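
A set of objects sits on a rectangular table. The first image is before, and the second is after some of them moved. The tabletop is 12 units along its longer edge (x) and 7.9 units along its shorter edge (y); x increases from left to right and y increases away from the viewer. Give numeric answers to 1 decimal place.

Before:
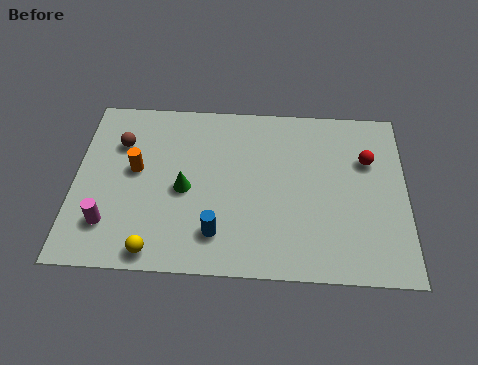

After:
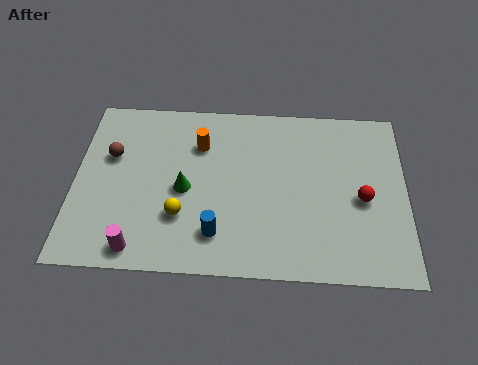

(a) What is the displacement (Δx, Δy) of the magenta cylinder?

(1.1, -1.0)

The magenta cylinder started near (1.3, 1.9) and ended near (2.4, 0.9).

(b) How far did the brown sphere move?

0.7

The brown sphere was near (1.6, 5.6) before and (1.3, 5.0) after, so it travelled √(0.3² + 0.6²) ≈ 0.7 units.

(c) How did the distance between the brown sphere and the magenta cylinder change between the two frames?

+0.5

The distance was about 3.7 in the first image and 4.2 in the second, so they moved 0.5 units further apart.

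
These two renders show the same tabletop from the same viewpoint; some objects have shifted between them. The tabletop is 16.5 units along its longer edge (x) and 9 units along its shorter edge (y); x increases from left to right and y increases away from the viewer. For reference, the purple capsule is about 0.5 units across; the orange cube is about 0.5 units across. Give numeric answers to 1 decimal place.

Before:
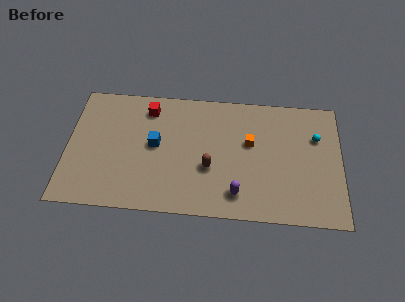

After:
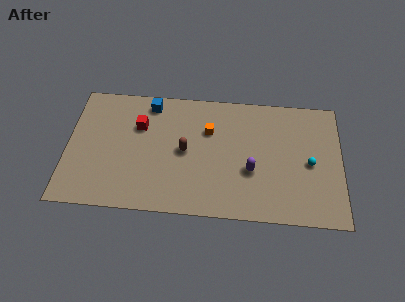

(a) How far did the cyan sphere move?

1.9

The cyan sphere was near (15.0, 6.1) before and (14.6, 4.2) after, so it travelled √(0.4² + 1.9²) ≈ 1.9 units.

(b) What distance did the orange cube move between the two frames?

2.6

The orange cube moved from about (11.0, 5.4) to (8.5, 6.1), a distance of √(2.5² + 0.7²) ≈ 2.6.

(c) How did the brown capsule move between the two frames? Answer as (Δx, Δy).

(-1.5, 1.1)

The brown capsule started near (8.6, 3.4) and ended near (7.1, 4.5).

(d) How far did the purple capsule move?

1.9

From (10.3, 1.7) to (11.1, 3.4), the purple capsule covered √(0.8² + 1.7²) ≈ 1.9 units.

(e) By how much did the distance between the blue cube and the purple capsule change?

+1.7

Before: roughly 5.9 units apart; after: 7.6. That's 1.7 units further apart.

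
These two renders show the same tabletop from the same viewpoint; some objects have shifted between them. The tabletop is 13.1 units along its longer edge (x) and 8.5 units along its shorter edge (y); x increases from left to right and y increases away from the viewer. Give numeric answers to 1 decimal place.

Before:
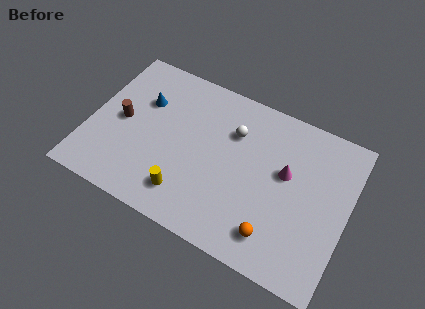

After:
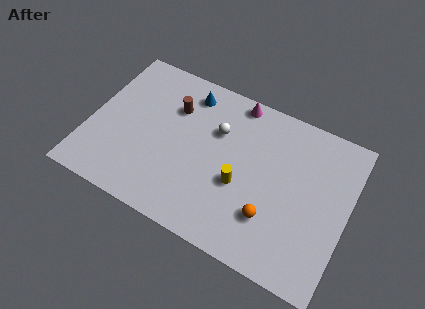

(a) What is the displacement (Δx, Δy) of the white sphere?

(-0.8, -0.3)

The white sphere started near (7.1, 6.0) and ended near (6.3, 5.7).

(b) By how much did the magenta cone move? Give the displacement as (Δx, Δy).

(-2.9, 2.7)

From the two frames, the magenta cone sits at roughly (9.9, 5.0) before and (7.0, 7.7) after.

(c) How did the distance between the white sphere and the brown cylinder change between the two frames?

-3.5

Before: roughly 5.8 units apart; after: 2.3. That's 3.5 units closer together.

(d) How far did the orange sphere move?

0.9

From (9.8, 1.6) to (9.5, 2.4), the orange sphere covered √(0.3² + 0.8²) ≈ 0.9 units.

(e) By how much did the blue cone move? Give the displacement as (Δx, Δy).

(2.1, 1.4)

The blue cone started near (2.5, 5.7) and ended near (4.6, 7.1).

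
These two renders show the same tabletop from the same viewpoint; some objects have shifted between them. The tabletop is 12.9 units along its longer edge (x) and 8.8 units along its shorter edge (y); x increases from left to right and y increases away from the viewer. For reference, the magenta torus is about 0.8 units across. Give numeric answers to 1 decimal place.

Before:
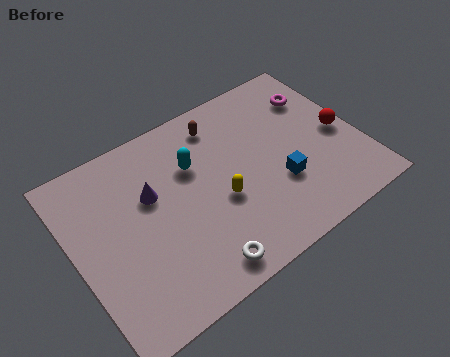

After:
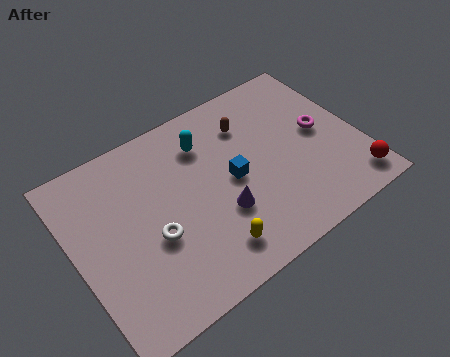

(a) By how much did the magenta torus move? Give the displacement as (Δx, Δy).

(-0.2, -1.9)

The magenta torus started near (11.5, 6.5) and ended near (11.3, 4.6).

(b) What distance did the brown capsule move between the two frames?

1.4

From (7.1, 7.3) to (8.3, 6.6), the brown capsule covered √(1.2² + 0.7²) ≈ 1.4 units.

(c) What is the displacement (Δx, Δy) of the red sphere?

(0.0, -2.8)

The red sphere started near (12.1, 4.1) and ended near (12.1, 1.3).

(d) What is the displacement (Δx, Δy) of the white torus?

(-1.6, 2.4)

The white torus started near (4.9, 1.1) and ended near (3.3, 3.5).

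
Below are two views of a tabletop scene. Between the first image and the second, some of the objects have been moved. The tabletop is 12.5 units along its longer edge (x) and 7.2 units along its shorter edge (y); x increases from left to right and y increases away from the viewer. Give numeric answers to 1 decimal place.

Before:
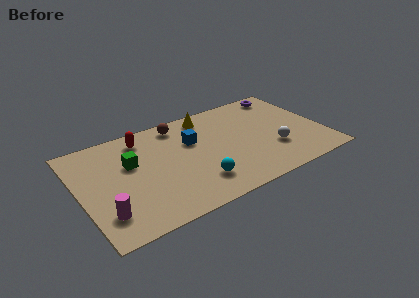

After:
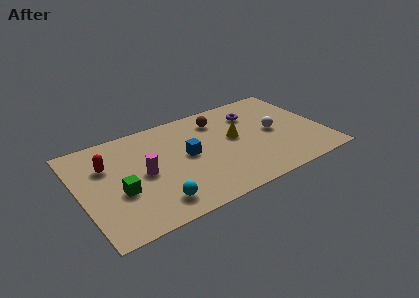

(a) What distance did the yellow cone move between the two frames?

2.5

The yellow cone was near (6.9, 6.2) before and (8.0, 4.0) after, so it travelled √(1.1² + 2.2²) ≈ 2.5 units.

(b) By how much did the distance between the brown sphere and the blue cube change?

+1.1

They were about 1.6 units apart before and 2.7 after — 1.1 units further apart.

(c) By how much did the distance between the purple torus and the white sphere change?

-2.2

Before: roughly 4.2 units apart; after: 2.0. That's 2.2 units closer together.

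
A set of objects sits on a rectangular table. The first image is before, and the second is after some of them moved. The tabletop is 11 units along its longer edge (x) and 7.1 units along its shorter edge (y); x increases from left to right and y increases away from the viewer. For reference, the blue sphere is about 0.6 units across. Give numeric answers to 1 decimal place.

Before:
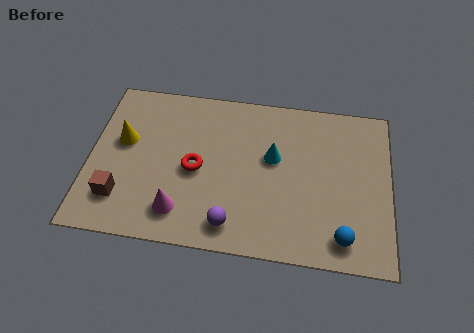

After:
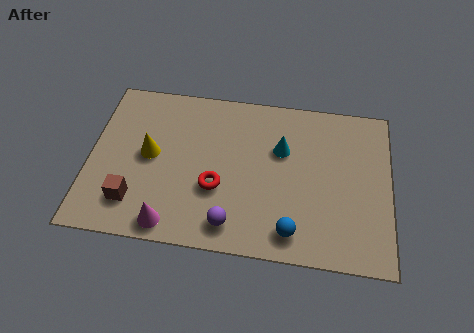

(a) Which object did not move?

the purple sphere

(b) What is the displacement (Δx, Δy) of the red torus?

(0.8, -0.7)

The red torus started near (3.9, 3.3) and ended near (4.7, 2.6).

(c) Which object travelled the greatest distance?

the blue sphere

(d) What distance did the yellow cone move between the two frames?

1.1

The yellow cone moved from about (1.2, 4.2) to (2.2, 3.7), a distance of √(1.0² + 0.5²) ≈ 1.1.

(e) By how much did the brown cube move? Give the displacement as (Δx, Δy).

(0.5, -0.1)

From the two frames, the brown cube sits at roughly (1.2, 1.7) before and (1.7, 1.6) after.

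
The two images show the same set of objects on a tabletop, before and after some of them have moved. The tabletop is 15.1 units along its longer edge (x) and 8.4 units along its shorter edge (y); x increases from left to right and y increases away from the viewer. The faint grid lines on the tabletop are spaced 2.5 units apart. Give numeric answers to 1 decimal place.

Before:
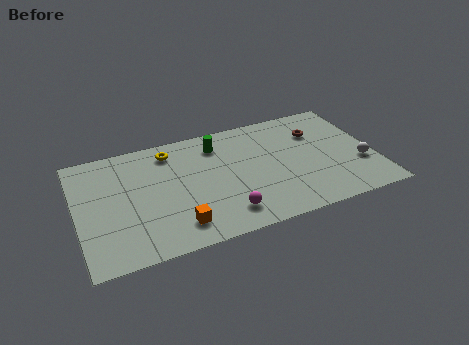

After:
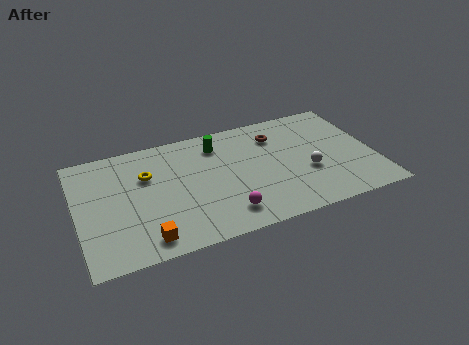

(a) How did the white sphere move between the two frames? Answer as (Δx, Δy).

(-2.7, 0.3)

The white sphere started near (14.3, 2.9) and ended near (11.6, 3.2).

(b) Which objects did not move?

the green cylinder and the magenta sphere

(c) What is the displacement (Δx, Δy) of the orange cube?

(-1.6, -0.4)

From the two frames, the orange cube sits at roughly (4.8, 1.6) before and (3.2, 1.2) after.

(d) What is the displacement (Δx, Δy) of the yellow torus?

(-1.3, -1.4)

The yellow torus was at about (4.9, 7.0) and moved to about (3.6, 5.6).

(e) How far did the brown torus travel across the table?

2.1

The brown torus was near (12.4, 6.0) before and (10.3, 6.4) after, so it travelled √(2.1² + 0.4²) ≈ 2.1 units.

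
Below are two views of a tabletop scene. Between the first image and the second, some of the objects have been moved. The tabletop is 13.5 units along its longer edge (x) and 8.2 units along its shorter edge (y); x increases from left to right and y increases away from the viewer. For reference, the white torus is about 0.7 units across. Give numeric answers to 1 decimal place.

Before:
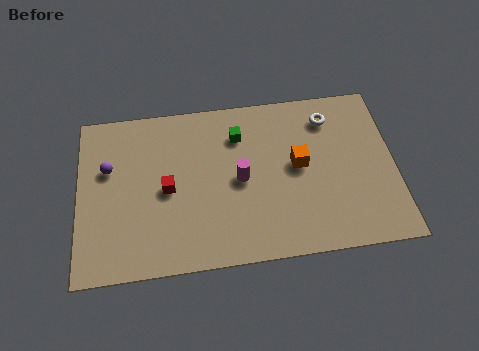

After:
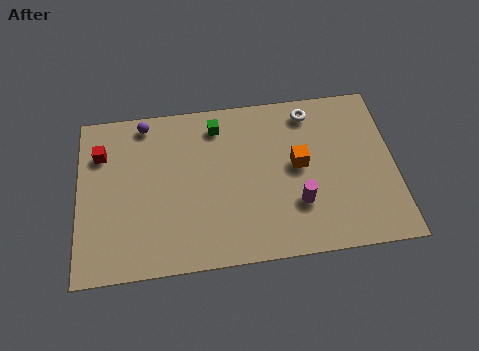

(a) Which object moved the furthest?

the red cube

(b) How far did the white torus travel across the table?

0.9

From (10.8, 6.6) to (10.0, 7.0), the white torus covered √(0.8² + 0.4²) ≈ 0.9 units.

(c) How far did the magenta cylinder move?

2.8

From (6.9, 4.0) to (9.3, 2.5), the magenta cylinder covered √(2.4² + 1.5²) ≈ 2.8 units.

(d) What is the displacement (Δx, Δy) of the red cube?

(-2.8, 2.1)

The red cube was at about (3.8, 3.9) and moved to about (1.0, 6.0).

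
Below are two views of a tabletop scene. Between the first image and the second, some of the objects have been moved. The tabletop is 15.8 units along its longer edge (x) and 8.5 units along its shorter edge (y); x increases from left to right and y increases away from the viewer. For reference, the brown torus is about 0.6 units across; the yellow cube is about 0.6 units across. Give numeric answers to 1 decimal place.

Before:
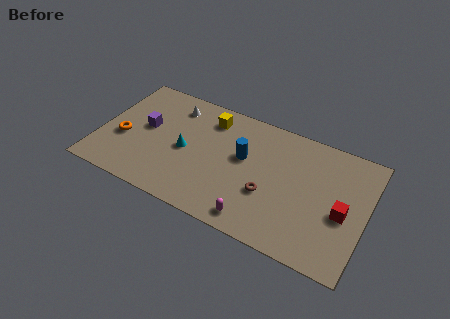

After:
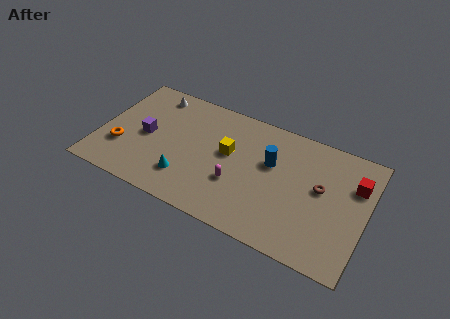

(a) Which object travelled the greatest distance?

the brown torus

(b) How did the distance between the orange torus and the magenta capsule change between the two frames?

-1.7

Before: roughly 8.6 units apart; after: 6.9. That's 1.7 units closer together.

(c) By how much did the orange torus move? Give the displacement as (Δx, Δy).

(0.0, -0.7)

The orange torus was at about (1.4, 3.4) and moved to about (1.4, 2.7).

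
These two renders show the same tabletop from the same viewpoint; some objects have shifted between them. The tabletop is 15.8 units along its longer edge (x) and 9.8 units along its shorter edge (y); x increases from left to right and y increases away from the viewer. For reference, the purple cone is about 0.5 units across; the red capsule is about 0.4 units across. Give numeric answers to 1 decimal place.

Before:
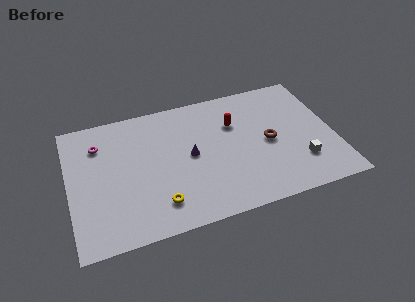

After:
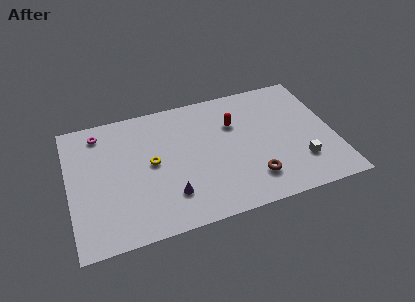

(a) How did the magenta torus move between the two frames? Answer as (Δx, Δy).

(0.1, 0.9)

The magenta torus started near (1.9, 7.4) and ended near (2.0, 8.3).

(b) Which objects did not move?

the red capsule and the white cube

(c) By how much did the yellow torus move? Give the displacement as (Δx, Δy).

(-0.2, 3.1)

The yellow torus started near (5.1, 2.0) and ended near (4.9, 5.1).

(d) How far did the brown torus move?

2.8

The brown torus moved from about (11.9, 4.7) to (10.7, 2.2), a distance of √(1.2² + 2.5²) ≈ 2.8.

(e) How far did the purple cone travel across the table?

3.0

The purple cone was near (7.2, 5.0) before and (5.8, 2.4) after, so it travelled √(1.4² + 2.6²) ≈ 3.0 units.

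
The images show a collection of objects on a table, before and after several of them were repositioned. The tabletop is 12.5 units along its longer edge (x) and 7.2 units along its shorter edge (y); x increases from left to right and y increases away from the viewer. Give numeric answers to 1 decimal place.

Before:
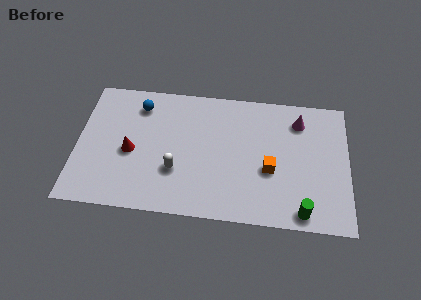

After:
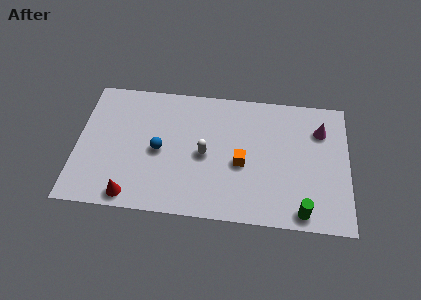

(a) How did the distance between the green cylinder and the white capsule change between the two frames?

-0.8

The distance was about 6.0 in the first image and 5.2 in the second, so they moved 0.8 units closer together.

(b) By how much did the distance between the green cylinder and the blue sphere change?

-2.0

The distance was about 9.1 in the first image and 7.1 in the second, so they moved 2.0 units closer together.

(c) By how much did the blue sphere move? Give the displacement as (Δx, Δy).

(1.0, -2.4)

The blue sphere started near (2.8, 5.8) and ended near (3.8, 3.4).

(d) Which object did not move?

the green cylinder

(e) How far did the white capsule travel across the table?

1.6

The white capsule was near (4.6, 2.4) before and (5.9, 3.4) after, so it travelled √(1.3² + 1.0²) ≈ 1.6 units.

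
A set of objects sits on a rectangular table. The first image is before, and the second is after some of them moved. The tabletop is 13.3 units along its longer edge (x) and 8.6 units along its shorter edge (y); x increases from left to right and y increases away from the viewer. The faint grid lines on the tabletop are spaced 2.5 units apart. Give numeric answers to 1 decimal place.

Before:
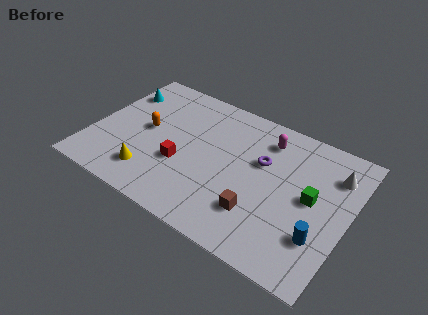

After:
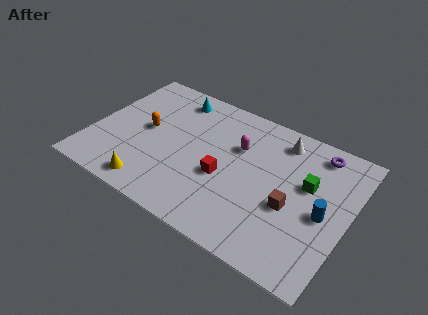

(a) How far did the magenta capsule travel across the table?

1.8

The magenta capsule was near (8.7, 6.9) before and (7.4, 5.7) after, so it travelled √(1.3² + 1.2²) ≈ 1.8 units.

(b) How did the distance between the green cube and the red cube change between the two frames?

-2.3

Before: roughly 6.7 units apart; after: 4.4. That's 2.3 units closer together.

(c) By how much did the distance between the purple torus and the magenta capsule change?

+2.8

Before: roughly 1.5 units apart; after: 4.3. That's 2.8 units further apart.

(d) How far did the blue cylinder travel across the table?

1.4

From (12.1, 2.5) to (12.1, 3.9), the blue cylinder covered √(0.0² + 1.4²) ≈ 1.4 units.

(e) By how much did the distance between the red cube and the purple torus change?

+1.3

The distance was about 4.5 in the first image and 5.8 in the second, so they moved 1.3 units further apart.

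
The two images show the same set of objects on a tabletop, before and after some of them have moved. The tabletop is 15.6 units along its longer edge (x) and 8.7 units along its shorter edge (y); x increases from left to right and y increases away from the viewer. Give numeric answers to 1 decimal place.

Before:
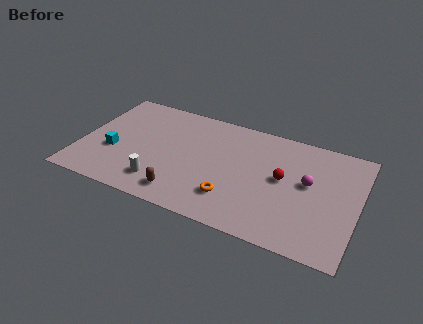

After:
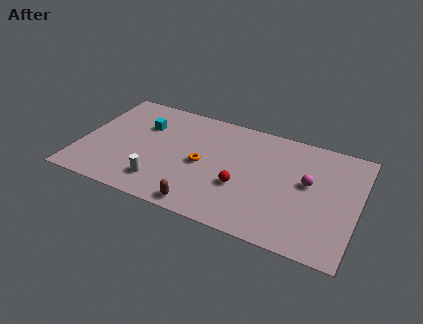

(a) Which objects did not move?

the magenta sphere and the white cylinder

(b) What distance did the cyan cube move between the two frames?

3.0

From (1.9, 3.3) to (3.3, 6.0), the cyan cube covered √(1.4² + 2.7²) ≈ 3.0 units.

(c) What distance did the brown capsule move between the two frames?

1.3

The brown capsule was near (6.1, 1.4) before and (7.3, 0.9) after, so it travelled √(1.2² + 0.5²) ≈ 1.3 units.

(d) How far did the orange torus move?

2.7

The orange torus was near (8.8, 2.2) before and (6.9, 4.1) after, so it travelled √(1.9² + 1.9²) ≈ 2.7 units.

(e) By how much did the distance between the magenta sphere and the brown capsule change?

-0.8

They were about 7.6 units apart before and 6.8 after — 0.8 units closer together.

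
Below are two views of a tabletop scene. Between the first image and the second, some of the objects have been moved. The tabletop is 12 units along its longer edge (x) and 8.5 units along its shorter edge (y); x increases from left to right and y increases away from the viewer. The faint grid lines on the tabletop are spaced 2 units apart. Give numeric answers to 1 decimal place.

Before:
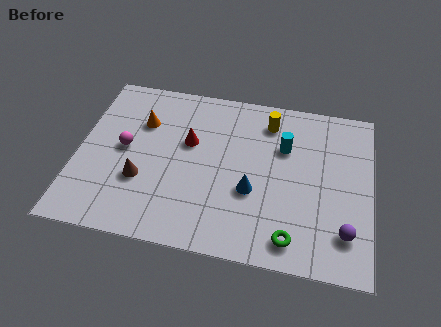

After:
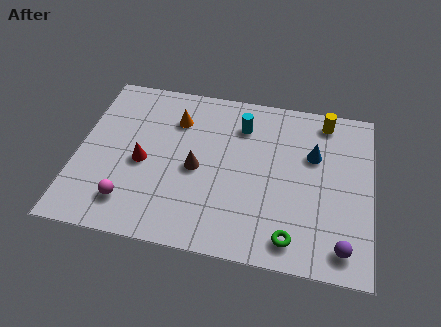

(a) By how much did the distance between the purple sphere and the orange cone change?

-0.7

They were about 9.4 units apart before and 8.7 after — 0.7 units closer together.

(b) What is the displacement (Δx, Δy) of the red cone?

(-1.8, -1.4)

From the two frames, the red cone sits at roughly (4.5, 5.2) before and (2.7, 3.8) after.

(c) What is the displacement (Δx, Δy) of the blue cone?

(2.4, 2.3)

The blue cone was at about (7.2, 3.2) and moved to about (9.6, 5.5).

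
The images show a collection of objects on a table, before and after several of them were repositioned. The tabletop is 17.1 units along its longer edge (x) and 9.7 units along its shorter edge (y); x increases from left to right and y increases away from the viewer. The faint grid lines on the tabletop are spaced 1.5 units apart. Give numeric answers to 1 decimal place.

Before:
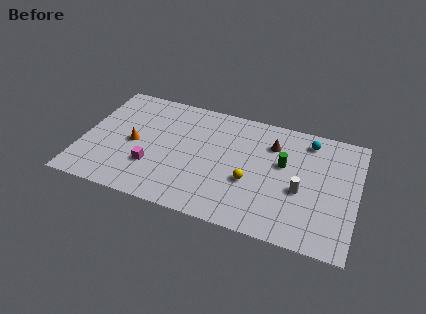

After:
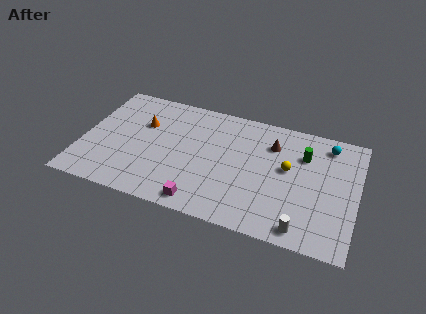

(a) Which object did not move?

the brown cone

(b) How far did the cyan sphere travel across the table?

1.2

The cyan sphere moved from about (13.9, 8.2) to (15.1, 8.2), a distance of √(1.2² + 0.0²) ≈ 1.2.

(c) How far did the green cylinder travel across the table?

1.6

The green cylinder was near (12.5, 5.8) before and (13.7, 6.9) after, so it travelled √(1.2² + 1.1²) ≈ 1.6 units.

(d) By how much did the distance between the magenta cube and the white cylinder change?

-3.1

The distance was about 9.3 in the first image and 6.2 in the second, so they moved 3.1 units closer together.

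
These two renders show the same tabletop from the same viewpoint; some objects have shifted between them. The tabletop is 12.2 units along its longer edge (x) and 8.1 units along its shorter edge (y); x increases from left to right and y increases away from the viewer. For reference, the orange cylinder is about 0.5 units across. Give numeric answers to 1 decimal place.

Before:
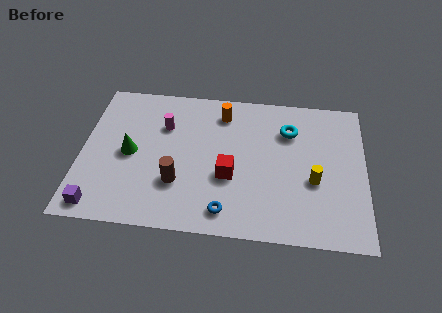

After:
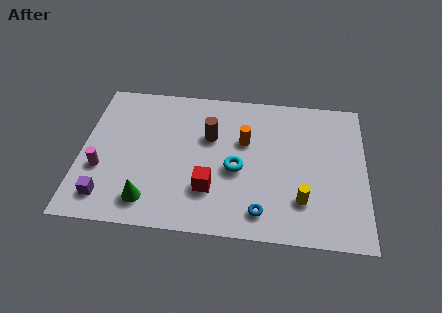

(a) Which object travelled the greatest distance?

the magenta cylinder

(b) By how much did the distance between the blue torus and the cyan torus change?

-2.9

Before: roughly 5.4 units apart; after: 2.5. That's 2.9 units closer together.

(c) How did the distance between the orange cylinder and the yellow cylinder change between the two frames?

-1.3

They were about 5.2 units apart before and 3.9 after — 1.3 units closer together.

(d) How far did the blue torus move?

1.5

The blue torus moved from about (6.3, 1.2) to (7.8, 1.3), a distance of √(1.5² + 0.1²) ≈ 1.5.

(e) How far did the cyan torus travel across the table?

3.3

The cyan torus moved from about (8.9, 5.9) to (6.7, 3.5), a distance of √(2.2² + 2.4²) ≈ 3.3.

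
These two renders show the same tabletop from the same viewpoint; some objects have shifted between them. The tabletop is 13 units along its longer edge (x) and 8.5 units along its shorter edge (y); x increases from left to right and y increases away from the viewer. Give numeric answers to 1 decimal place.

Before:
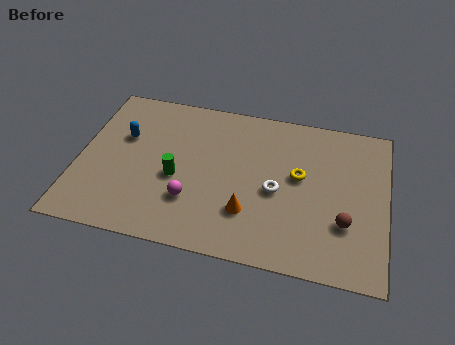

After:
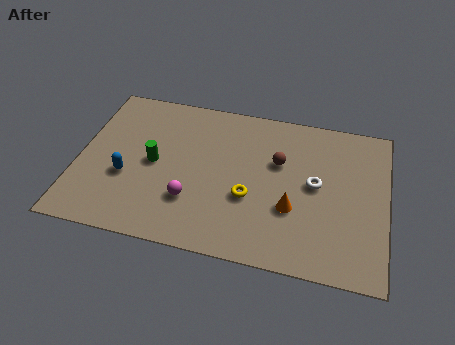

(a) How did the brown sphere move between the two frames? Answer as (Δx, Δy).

(-2.9, 2.7)

The brown sphere was at about (11.3, 2.7) and moved to about (8.4, 5.4).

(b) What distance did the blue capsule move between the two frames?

2.2

The blue capsule was near (1.8, 5.4) before and (2.1, 3.2) after, so it travelled √(0.3² + 2.2²) ≈ 2.2 units.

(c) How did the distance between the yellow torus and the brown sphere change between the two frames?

-0.4

They were about 2.9 units apart before and 2.5 after — 0.4 units closer together.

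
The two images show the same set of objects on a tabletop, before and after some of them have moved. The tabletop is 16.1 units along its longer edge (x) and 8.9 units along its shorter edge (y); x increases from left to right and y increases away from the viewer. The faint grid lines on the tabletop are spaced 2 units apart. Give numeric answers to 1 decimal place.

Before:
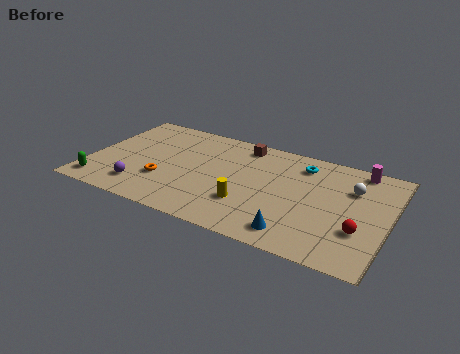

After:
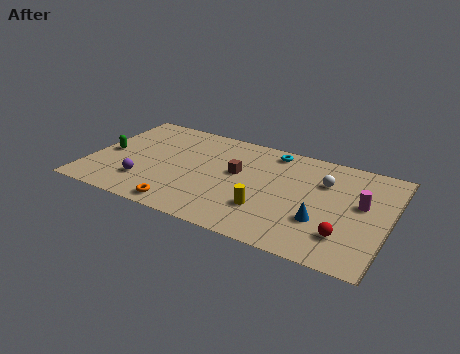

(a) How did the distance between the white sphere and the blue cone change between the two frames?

-2.1

Before: roughly 5.4 units apart; after: 3.3. That's 2.1 units closer together.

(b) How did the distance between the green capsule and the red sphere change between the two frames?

-0.6

They were about 13.9 units apart before and 13.3 after — 0.6 units closer together.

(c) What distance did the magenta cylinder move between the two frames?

2.9

The magenta cylinder was near (14.2, 8.0) before and (14.6, 5.1) after, so it travelled √(0.4² + 2.9²) ≈ 2.9 units.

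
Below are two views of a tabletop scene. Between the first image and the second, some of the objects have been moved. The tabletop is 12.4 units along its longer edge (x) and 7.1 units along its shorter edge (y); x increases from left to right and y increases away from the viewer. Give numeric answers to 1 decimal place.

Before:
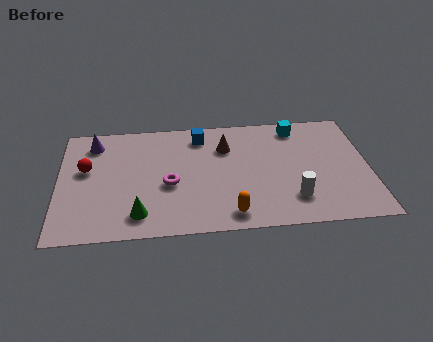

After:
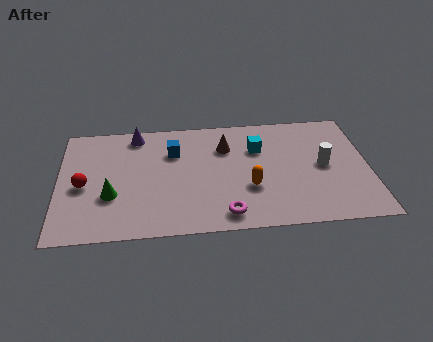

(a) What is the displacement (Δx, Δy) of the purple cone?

(1.7, 0.4)

From the two frames, the purple cone sits at roughly (1.4, 5.8) before and (3.1, 6.2) after.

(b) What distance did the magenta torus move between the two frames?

3.0

From (4.4, 3.0) to (6.6, 1.0), the magenta torus covered √(2.2² + 2.0²) ≈ 3.0 units.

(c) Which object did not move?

the brown cone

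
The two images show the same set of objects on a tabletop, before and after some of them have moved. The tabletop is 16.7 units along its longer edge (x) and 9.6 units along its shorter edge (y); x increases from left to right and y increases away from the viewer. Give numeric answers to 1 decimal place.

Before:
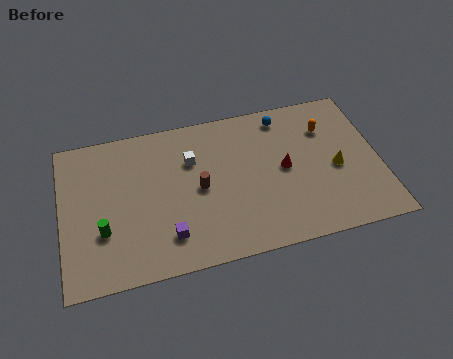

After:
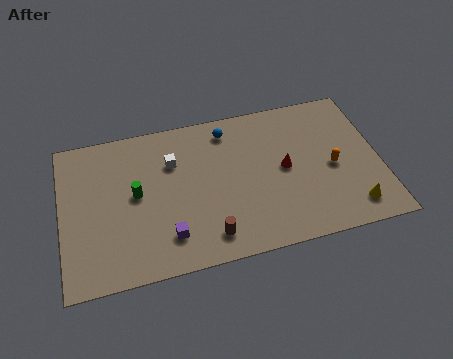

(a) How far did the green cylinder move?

2.6

From (2.1, 3.2) to (3.9, 5.1), the green cylinder covered √(1.8² + 1.9²) ≈ 2.6 units.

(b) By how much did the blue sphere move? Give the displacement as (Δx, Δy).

(-3.0, -0.2)

From the two frames, the blue sphere sits at roughly (11.9, 8.3) before and (8.9, 8.1) after.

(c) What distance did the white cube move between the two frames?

1.0

From (6.9, 6.6) to (5.9, 6.7), the white cube covered √(1.0² + 0.1²) ≈ 1.0 units.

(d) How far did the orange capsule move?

2.6

The orange capsule was near (14.1, 7.0) before and (14.2, 4.4) after, so it travelled √(0.1² + 2.6²) ≈ 2.6 units.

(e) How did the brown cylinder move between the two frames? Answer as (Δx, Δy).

(0.3, -3.1)

The brown cylinder started near (7.2, 4.7) and ended near (7.5, 1.6).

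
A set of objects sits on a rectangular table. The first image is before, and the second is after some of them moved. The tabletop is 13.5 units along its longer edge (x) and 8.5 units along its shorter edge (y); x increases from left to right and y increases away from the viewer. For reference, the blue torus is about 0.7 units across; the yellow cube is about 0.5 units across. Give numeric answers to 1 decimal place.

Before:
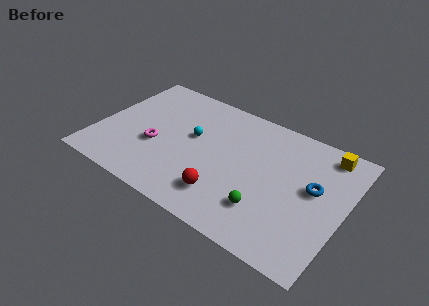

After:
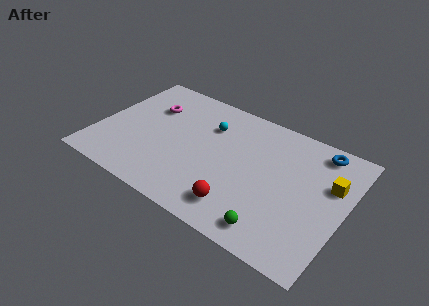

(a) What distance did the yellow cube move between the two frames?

2.0

The yellow cube was near (12.1, 7.4) before and (12.6, 5.5) after, so it travelled √(0.5² + 1.9²) ≈ 2.0 units.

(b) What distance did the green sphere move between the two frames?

1.2

The green sphere moved from about (9.6, 2.2) to (10.2, 1.2), a distance of √(0.6² + 1.0²) ≈ 1.2.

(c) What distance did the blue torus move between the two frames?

2.6

The blue torus moved from about (11.8, 4.8) to (11.7, 7.4), a distance of √(0.1² + 2.6²) ≈ 2.6.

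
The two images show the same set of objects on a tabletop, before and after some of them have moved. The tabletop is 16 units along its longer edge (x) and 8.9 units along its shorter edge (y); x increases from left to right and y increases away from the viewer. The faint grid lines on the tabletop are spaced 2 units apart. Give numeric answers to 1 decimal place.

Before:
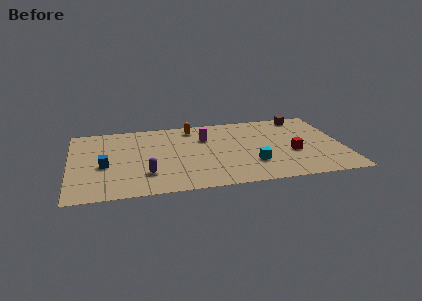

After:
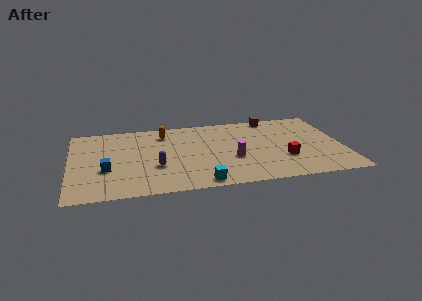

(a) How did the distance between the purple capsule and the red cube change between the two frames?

-1.2

They were about 8.7 units apart before and 7.5 after — 1.2 units closer together.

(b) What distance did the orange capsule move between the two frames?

1.7

From (7.3, 7.6) to (5.6, 7.2), the orange capsule covered √(1.7² + 0.4²) ≈ 1.7 units.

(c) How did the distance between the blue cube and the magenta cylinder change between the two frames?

+0.9

The distance was about 6.5 in the first image and 7.4 in the second, so they moved 0.9 units further apart.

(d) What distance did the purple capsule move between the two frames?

1.0

The purple capsule was near (4.4, 2.4) before and (5.0, 3.2) after, so it travelled √(0.6² + 0.8²) ≈ 1.0 units.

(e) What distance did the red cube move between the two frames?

0.8

From (13.0, 3.5) to (12.5, 2.9), the red cube covered √(0.5² + 0.6²) ≈ 0.8 units.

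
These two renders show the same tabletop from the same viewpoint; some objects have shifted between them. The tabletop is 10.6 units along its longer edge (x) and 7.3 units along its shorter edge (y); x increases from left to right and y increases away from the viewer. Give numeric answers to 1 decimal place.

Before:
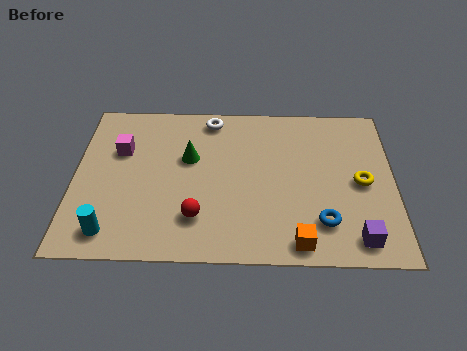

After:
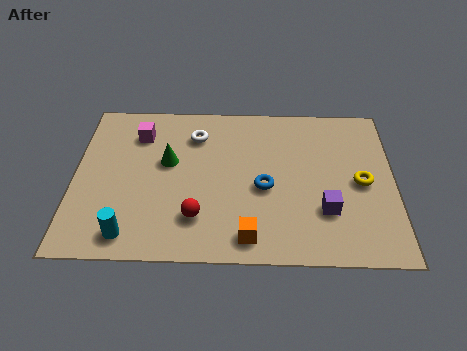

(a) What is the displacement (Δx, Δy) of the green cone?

(-0.7, -0.2)

From the two frames, the green cone sits at roughly (3.8, 4.5) before and (3.1, 4.3) after.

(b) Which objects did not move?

the yellow torus and the red sphere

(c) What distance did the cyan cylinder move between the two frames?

0.6

From (1.3, 1.1) to (1.9, 1.0), the cyan cylinder covered √(0.6² + 0.1²) ≈ 0.6 units.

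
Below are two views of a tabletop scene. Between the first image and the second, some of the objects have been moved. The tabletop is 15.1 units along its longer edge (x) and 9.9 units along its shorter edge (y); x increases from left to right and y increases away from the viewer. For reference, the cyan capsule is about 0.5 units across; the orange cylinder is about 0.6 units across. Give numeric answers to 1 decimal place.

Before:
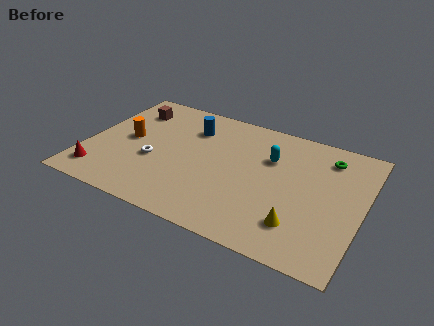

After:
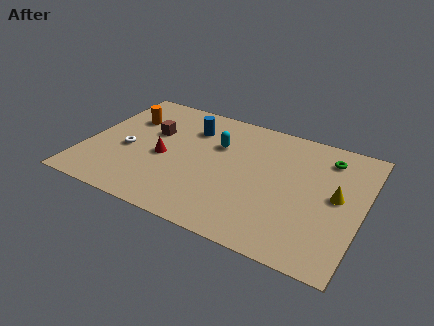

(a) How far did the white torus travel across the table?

1.5

From (3.8, 3.9) to (2.3, 4.2), the white torus covered √(1.5² + 0.3²) ≈ 1.5 units.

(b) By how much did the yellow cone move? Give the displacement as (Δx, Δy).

(1.7, 2.9)

From the two frames, the yellow cone sits at roughly (12.0, 2.3) before and (13.7, 5.2) after.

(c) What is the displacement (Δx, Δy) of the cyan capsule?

(-2.9, -0.1)

The cyan capsule started near (9.9, 6.7) and ended near (7.0, 6.6).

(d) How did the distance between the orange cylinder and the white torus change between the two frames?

+0.7

They were about 2.0 units apart before and 2.7 after — 0.7 units further apart.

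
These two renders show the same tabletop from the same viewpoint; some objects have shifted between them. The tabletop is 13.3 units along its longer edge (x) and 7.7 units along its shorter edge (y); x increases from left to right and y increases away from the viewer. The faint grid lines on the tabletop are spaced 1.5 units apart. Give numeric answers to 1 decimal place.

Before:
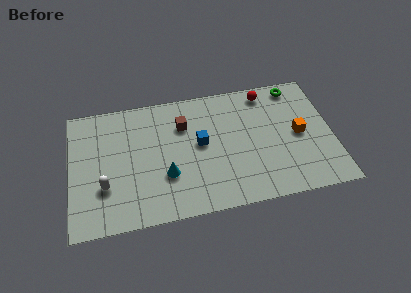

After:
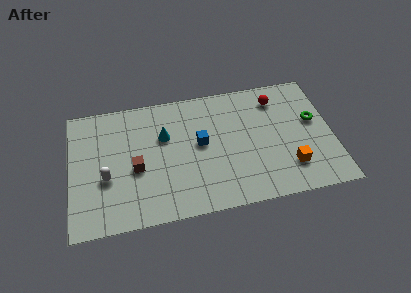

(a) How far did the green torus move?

2.4

From (11.6, 6.8) to (12.4, 4.5), the green torus covered √(0.8² + 2.3²) ≈ 2.4 units.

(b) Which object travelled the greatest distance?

the brown cube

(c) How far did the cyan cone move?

2.4

From (4.8, 2.6) to (4.8, 5.0), the cyan cone covered √(0.0² + 2.4²) ≈ 2.4 units.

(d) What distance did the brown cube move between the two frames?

3.3

From (5.8, 5.5) to (3.3, 3.3), the brown cube covered √(2.5² + 2.2²) ≈ 3.3 units.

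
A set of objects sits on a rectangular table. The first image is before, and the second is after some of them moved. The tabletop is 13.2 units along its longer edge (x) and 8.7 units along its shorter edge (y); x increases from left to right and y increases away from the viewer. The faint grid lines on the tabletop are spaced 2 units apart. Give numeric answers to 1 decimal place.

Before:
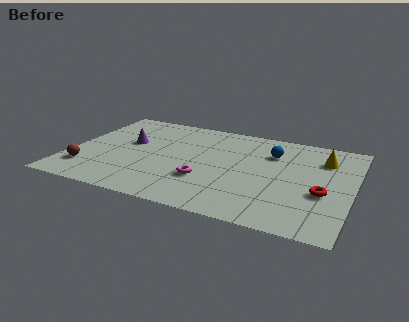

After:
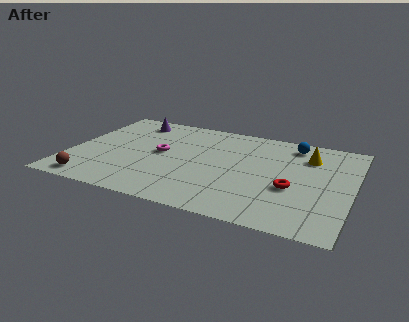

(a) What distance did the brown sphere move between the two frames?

1.1

From (1.0, 2.0) to (1.4, 1.0), the brown sphere covered √(0.4² + 1.0²) ≈ 1.1 units.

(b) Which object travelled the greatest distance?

the magenta torus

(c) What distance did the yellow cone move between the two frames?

0.7

The yellow cone was near (11.7, 6.5) before and (11.0, 6.5) after, so it travelled √(0.7² + 0.0²) ≈ 0.7 units.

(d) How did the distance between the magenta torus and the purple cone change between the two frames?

-1.3

Before: roughly 4.5 units apart; after: 3.2. That's 1.3 units closer together.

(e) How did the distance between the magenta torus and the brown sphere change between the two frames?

-1.0

They were about 5.6 units apart before and 4.6 after — 1.0 units closer together.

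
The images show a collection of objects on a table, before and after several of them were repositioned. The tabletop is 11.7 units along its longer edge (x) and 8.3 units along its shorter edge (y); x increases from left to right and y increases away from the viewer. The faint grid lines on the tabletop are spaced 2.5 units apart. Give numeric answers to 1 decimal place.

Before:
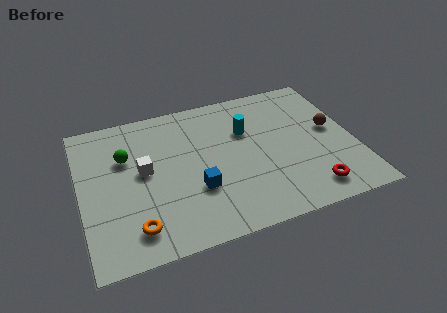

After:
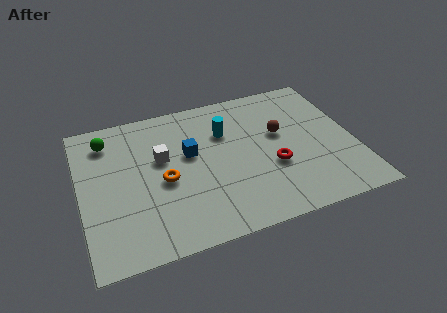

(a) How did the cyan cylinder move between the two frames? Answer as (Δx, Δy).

(-0.9, 0.2)

The cyan cylinder was at about (7.2, 5.5) and moved to about (6.3, 5.7).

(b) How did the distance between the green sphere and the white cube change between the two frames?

+1.6

The distance was about 1.2 in the first image and 2.8 in the second, so they moved 1.6 units further apart.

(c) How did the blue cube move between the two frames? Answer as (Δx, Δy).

(-0.1, 2.1)

The blue cube was at about (4.8, 2.8) and moved to about (4.7, 4.9).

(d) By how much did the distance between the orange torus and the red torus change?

-2.8

They were about 7.4 units apart before and 4.6 after — 2.8 units closer together.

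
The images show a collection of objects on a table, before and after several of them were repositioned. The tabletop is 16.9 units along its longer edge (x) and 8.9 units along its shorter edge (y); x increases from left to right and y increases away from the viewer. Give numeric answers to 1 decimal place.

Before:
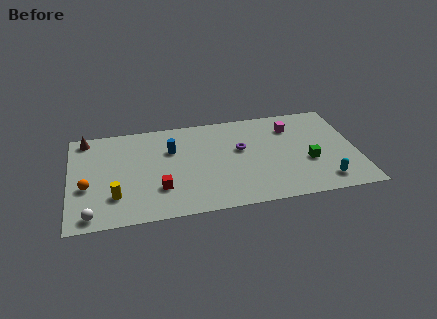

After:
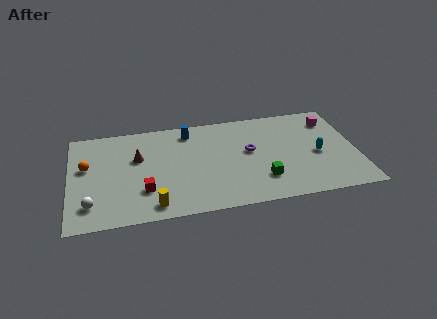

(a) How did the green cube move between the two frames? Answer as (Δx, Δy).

(-2.8, -1.1)

The green cube was at about (14.0, 3.4) and moved to about (11.2, 2.3).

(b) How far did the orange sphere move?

1.8

The orange sphere was near (1.0, 3.5) before and (1.0, 5.3) after, so it travelled √(0.0² + 1.8²) ≈ 1.8 units.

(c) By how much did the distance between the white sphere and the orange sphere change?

+0.9

Before: roughly 2.5 units apart; after: 3.4. That's 0.9 units further apart.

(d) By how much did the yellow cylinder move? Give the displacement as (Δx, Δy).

(2.2, -1.2)

The yellow cylinder was at about (2.6, 2.4) and moved to about (4.8, 1.2).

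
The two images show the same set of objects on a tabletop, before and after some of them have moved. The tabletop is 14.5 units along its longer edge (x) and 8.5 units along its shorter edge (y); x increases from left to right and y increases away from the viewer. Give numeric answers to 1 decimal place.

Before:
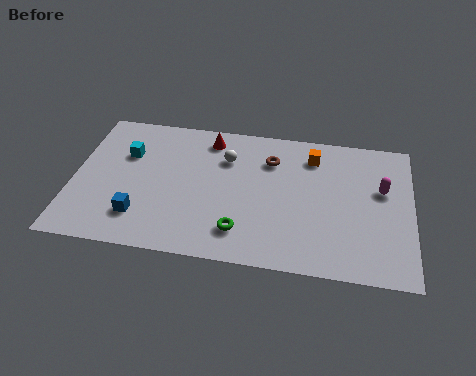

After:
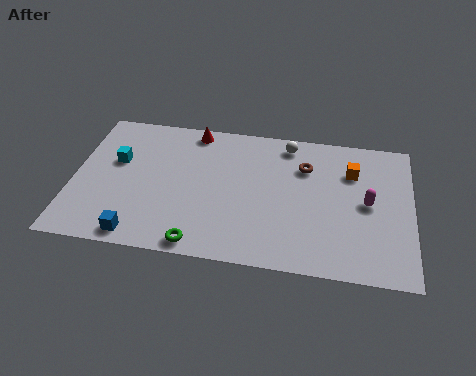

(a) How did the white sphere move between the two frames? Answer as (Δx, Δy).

(2.6, 1.3)

From the two frames, the white sphere sits at roughly (6.5, 6.1) before and (9.1, 7.4) after.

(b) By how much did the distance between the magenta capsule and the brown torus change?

-1.7

Before: roughly 4.9 units apart; after: 3.2. That's 1.7 units closer together.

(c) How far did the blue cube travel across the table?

1.1

From (3.0, 2.0) to (3.0, 0.9), the blue cube covered √(0.0² + 1.1²) ≈ 1.1 units.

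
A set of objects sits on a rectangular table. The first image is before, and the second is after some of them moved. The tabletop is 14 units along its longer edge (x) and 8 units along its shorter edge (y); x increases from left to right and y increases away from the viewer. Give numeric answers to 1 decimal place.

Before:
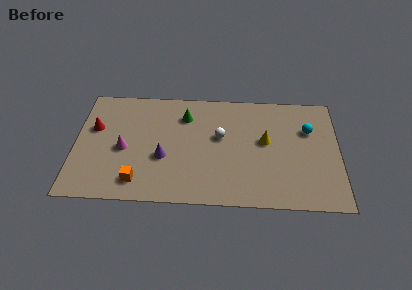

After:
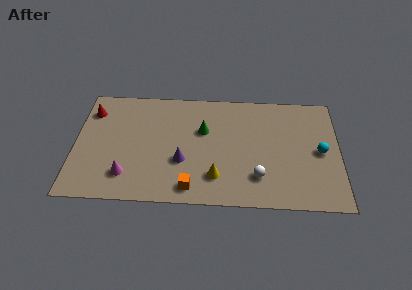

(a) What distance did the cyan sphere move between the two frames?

1.6

From (12.4, 5.4) to (13.0, 3.9), the cyan sphere covered √(0.6² + 1.5²) ≈ 1.6 units.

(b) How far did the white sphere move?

3.4

The white sphere moved from about (7.7, 4.7) to (9.7, 2.0), a distance of √(2.0² + 2.7²) ≈ 3.4.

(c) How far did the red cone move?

1.2

The red cone moved from about (1.0, 5.0) to (0.8, 6.2), a distance of √(0.2² + 1.2²) ≈ 1.2.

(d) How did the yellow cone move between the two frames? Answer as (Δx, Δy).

(-2.6, -2.6)

The yellow cone started near (10.1, 4.5) and ended near (7.5, 1.9).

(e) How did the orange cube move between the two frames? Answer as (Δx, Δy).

(2.8, -0.3)

The orange cube started near (3.4, 1.4) and ended near (6.2, 1.1).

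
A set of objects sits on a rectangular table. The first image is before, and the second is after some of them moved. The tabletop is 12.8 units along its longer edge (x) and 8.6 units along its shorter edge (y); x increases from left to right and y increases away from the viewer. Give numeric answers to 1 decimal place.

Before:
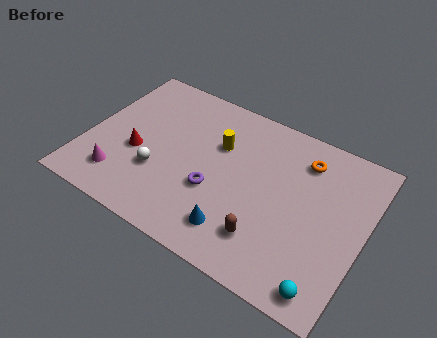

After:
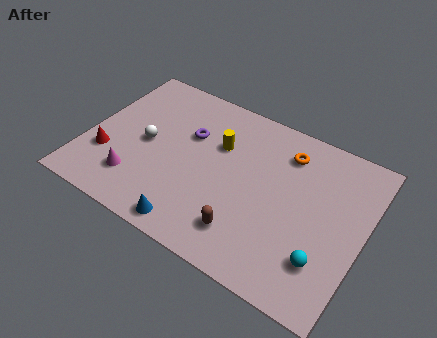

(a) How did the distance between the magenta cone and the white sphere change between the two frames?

+0.3

They were about 1.9 units apart before and 2.2 after — 0.3 units further apart.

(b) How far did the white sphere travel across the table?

1.5

The white sphere was near (3.5, 2.9) before and (2.7, 4.2) after, so it travelled √(0.8² + 1.3²) ≈ 1.5 units.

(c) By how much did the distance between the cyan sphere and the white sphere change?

+0.5

Before: roughly 8.3 units apart; after: 8.8. That's 0.5 units further apart.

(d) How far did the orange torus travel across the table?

0.8

From (9.7, 6.8) to (8.9, 6.8), the orange torus covered √(0.8² + 0.0²) ≈ 0.8 units.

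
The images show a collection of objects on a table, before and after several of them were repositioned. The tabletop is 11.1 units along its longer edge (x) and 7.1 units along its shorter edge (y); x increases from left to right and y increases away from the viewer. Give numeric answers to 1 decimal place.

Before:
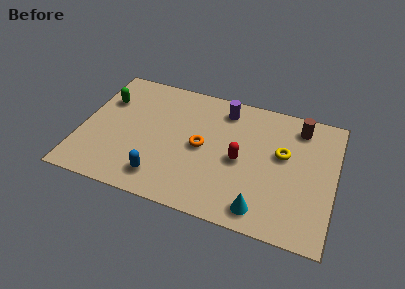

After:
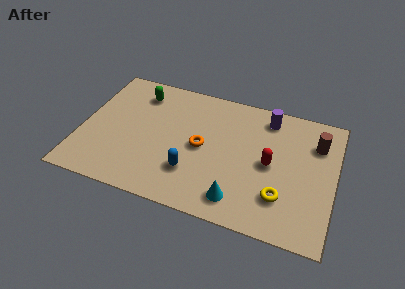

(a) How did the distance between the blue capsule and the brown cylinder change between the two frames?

-1.2

The distance was about 7.3 in the first image and 6.1 in the second, so they moved 1.2 units closer together.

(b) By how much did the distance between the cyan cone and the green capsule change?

-1.6

Before: roughly 8.2 units apart; after: 6.6. That's 1.6 units closer together.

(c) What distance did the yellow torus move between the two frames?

2.3

The yellow torus moved from about (8.8, 4.2) to (8.9, 1.9), a distance of √(0.1² + 2.3²) ≈ 2.3.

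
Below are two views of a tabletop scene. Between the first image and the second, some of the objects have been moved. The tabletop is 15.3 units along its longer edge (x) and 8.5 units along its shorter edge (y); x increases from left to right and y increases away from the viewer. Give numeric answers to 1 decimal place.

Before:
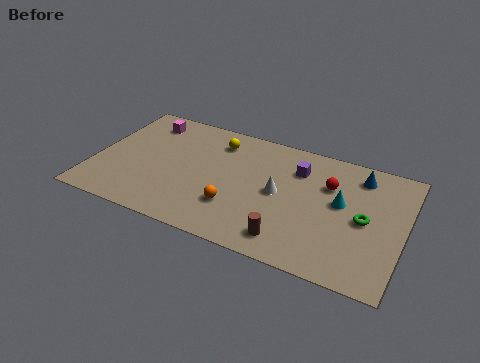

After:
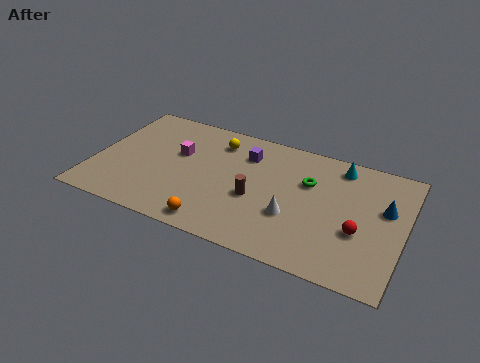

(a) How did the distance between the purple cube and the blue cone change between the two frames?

+4.0

They were about 3.1 units apart before and 7.1 after — 4.0 units further apart.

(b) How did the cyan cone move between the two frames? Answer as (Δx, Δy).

(-0.3, 2.5)

From the two frames, the cyan cone sits at roughly (12.2, 4.8) before and (11.9, 7.3) after.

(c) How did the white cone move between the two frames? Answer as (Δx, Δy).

(0.8, -1.3)

The white cone was at about (9.2, 4.3) and moved to about (10.0, 3.0).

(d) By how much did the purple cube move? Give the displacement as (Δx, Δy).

(-2.6, 0.1)

The purple cube started near (9.9, 6.3) and ended near (7.3, 6.4).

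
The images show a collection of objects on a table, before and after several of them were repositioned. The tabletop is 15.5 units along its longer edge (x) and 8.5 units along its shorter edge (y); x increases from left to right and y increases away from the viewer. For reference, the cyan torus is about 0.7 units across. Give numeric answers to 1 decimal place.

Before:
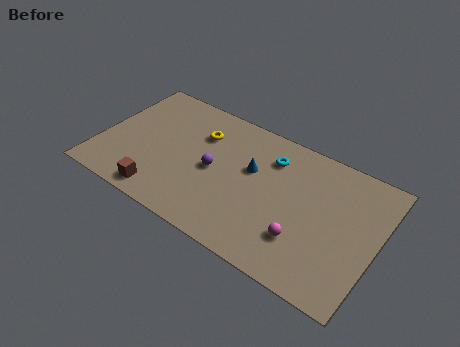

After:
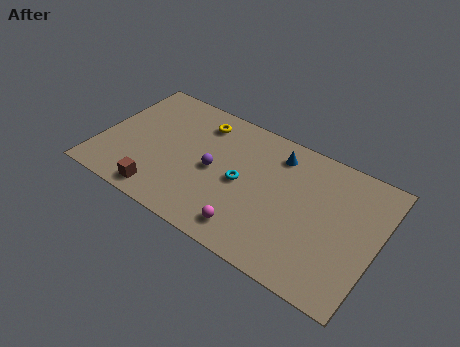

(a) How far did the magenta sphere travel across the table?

3.0

The magenta sphere moved from about (11.7, 2.4) to (8.9, 1.4), a distance of √(2.8² + 1.0²) ≈ 3.0.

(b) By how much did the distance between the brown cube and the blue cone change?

+2.0

They were about 6.1 units apart before and 8.1 after — 2.0 units further apart.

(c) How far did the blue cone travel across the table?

2.1

The blue cone was near (8.4, 5.2) before and (9.6, 6.9) after, so it travelled √(1.2² + 1.7²) ≈ 2.1 units.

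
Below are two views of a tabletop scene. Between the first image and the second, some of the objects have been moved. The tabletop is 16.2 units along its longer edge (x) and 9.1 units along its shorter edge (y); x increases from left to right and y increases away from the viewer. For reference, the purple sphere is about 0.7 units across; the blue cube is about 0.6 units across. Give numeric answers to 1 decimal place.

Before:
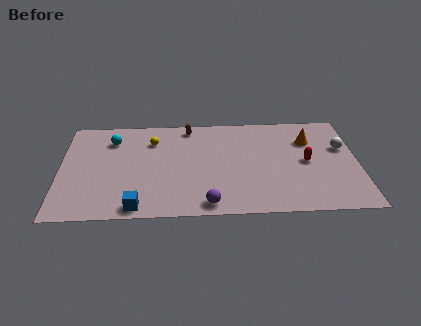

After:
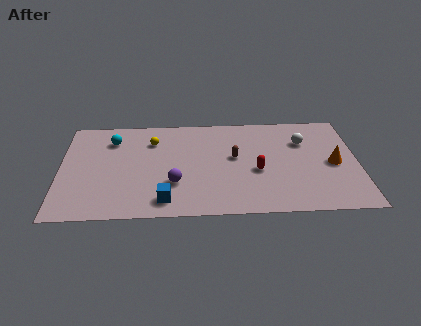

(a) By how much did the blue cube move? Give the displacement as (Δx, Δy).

(1.5, 0.5)

The blue cube started near (4.2, 0.9) and ended near (5.7, 1.4).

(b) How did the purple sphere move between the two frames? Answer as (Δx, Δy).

(-1.8, 1.9)

From the two frames, the purple sphere sits at roughly (8.0, 1.0) before and (6.2, 2.9) after.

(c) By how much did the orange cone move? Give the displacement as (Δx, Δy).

(1.3, -2.2)

The orange cone started near (13.6, 6.5) and ended near (14.9, 4.3).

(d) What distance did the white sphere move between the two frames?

2.2

The white sphere was near (15.4, 5.7) before and (13.3, 6.4) after, so it travelled √(2.1² + 0.7²) ≈ 2.2 units.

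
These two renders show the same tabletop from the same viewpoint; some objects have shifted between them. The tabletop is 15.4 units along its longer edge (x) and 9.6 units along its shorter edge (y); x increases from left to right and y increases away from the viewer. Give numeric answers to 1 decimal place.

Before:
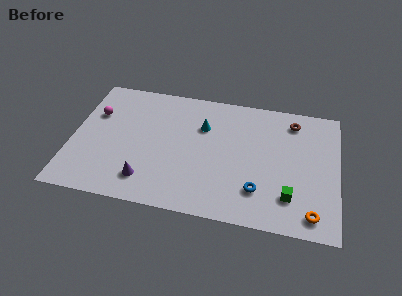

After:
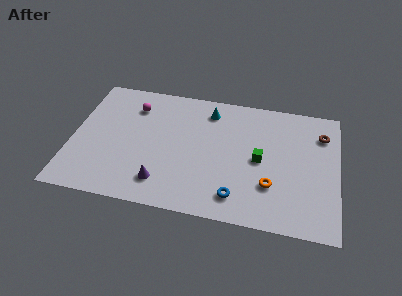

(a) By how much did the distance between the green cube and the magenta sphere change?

-4.2

The distance was about 12.2 in the first image and 8.0 in the second, so they moved 4.2 units closer together.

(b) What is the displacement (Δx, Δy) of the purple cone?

(0.9, 0.0)

From the two frames, the purple cone sits at roughly (4.5, 1.9) before and (5.4, 1.9) after.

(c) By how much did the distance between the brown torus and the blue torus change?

+1.4

They were about 5.9 units apart before and 7.3 after — 1.4 units further apart.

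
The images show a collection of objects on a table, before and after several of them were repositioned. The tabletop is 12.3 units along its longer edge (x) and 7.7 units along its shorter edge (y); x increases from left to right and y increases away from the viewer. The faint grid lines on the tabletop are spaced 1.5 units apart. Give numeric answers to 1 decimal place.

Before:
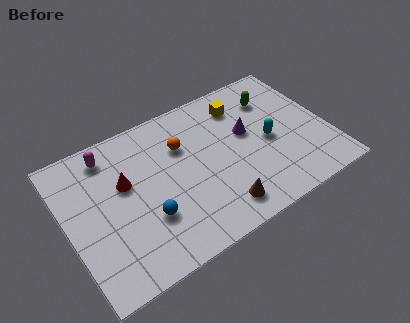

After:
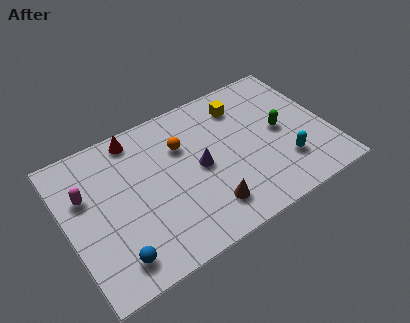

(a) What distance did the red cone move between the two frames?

2.2

From (2.8, 4.7) to (3.6, 6.8), the red cone covered √(0.8² + 2.1²) ≈ 2.2 units.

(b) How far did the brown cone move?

0.6

The brown cone was near (6.7, 1.3) before and (6.2, 1.6) after, so it travelled √(0.5² + 0.3²) ≈ 0.6 units.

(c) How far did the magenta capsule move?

2.0

The magenta capsule was near (2.3, 6.5) before and (1.0, 5.0) after, so it travelled √(1.3² + 1.5²) ≈ 2.0 units.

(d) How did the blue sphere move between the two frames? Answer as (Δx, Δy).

(-1.7, -1.2)

The blue sphere started near (3.5, 2.5) and ended near (1.8, 1.3).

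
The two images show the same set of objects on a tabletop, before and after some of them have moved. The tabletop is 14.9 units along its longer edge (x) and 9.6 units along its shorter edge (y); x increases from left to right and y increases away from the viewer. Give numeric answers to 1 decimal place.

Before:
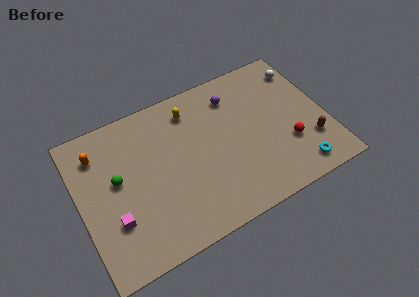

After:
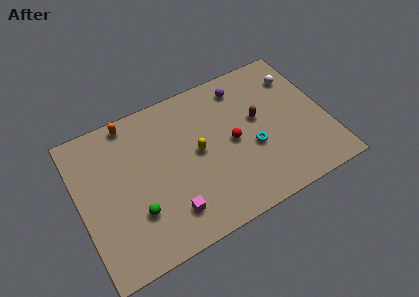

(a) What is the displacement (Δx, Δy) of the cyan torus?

(-2.4, 2.5)

The cyan torus started near (12.7, 1.3) and ended near (10.3, 3.8).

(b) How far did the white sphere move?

0.6

From (14.0, 7.7) to (13.6, 7.3), the white sphere covered √(0.4² + 0.4²) ≈ 0.6 units.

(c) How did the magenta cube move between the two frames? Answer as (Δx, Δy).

(3.2, -1.0)

The magenta cube was at about (1.8, 3.0) and moved to about (5.0, 2.0).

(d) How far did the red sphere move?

3.6

From (12.4, 3.1) to (9.2, 4.7), the red sphere covered √(3.2² + 1.6²) ≈ 3.6 units.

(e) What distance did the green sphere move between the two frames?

2.6

The green sphere moved from about (2.3, 5.4) to (3.1, 2.9), a distance of √(0.8² + 2.5²) ≈ 2.6.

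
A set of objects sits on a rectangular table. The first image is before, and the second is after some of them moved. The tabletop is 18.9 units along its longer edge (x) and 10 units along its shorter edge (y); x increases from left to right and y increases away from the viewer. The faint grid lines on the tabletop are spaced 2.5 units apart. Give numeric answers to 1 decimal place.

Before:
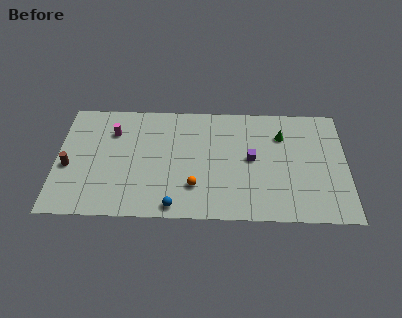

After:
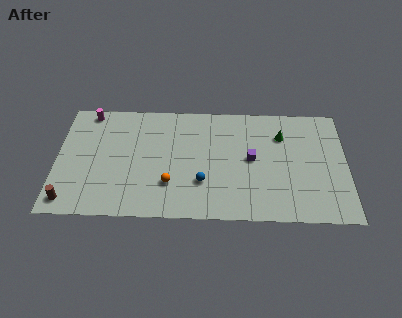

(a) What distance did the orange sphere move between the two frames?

1.6

The orange sphere moved from about (9.0, 2.7) to (7.4, 2.9), a distance of √(1.6² + 0.2²) ≈ 1.6.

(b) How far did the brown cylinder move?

2.9

The brown cylinder moved from about (0.8, 4.2) to (0.9, 1.3), a distance of √(0.1² + 2.9²) ≈ 2.9.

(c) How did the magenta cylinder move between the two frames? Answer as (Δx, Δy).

(-1.6, 1.7)

The magenta cylinder was at about (3.6, 7.3) and moved to about (2.0, 9.0).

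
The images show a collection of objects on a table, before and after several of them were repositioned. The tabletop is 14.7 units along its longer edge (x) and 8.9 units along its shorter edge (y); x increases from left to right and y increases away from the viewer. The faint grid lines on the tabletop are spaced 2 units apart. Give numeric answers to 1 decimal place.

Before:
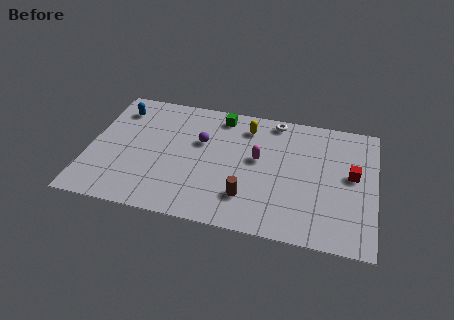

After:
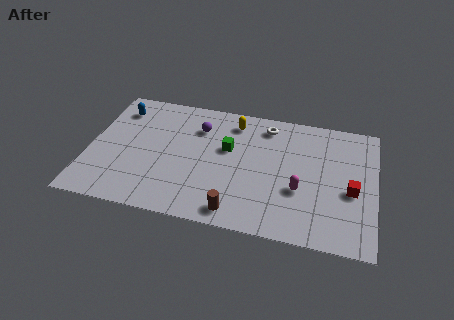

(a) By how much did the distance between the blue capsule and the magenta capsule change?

+2.6

Before: roughly 7.7 units apart; after: 10.3. That's 2.6 units further apart.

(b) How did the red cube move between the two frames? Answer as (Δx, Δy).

(0.0, -1.1)

From the two frames, the red cube sits at roughly (13.5, 4.9) before and (13.5, 3.8) after.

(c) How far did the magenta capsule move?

2.8

The magenta capsule moved from about (8.7, 5.0) to (10.9, 3.3), a distance of √(2.2² + 1.7²) ≈ 2.8.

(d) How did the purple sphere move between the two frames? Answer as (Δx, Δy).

(-0.2, 1.0)

The purple sphere was at about (5.7, 5.6) and moved to about (5.5, 6.6).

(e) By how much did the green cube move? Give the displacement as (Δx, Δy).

(0.5, -2.3)

The green cube was at about (6.6, 7.7) and moved to about (7.1, 5.4).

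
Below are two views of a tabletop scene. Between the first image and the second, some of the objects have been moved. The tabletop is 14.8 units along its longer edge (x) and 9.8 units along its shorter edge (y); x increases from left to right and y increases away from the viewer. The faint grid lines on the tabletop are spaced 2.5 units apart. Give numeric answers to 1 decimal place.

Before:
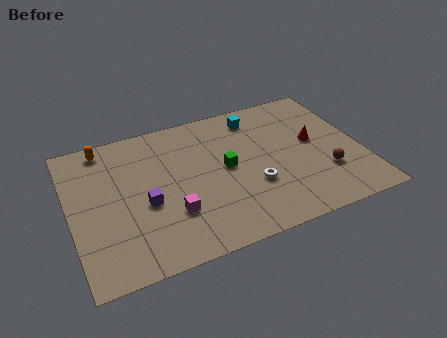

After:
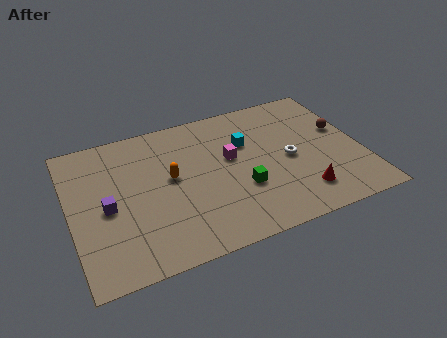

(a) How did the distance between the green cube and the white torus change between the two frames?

+0.8

Before: roughly 2.1 units apart; after: 2.9. That's 0.8 units further apart.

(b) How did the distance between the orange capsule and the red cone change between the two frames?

-3.8

The distance was about 11.0 in the first image and 7.2 in the second, so they moved 3.8 units closer together.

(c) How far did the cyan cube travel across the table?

1.8

The cyan cube was near (9.8, 8.2) before and (9.1, 6.5) after, so it travelled √(0.7² + 1.7²) ≈ 1.8 units.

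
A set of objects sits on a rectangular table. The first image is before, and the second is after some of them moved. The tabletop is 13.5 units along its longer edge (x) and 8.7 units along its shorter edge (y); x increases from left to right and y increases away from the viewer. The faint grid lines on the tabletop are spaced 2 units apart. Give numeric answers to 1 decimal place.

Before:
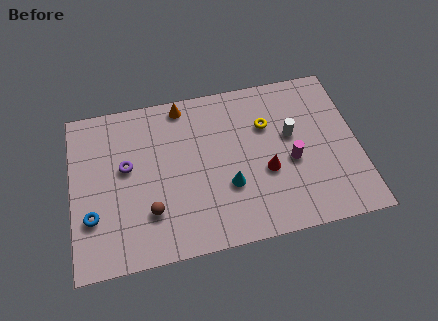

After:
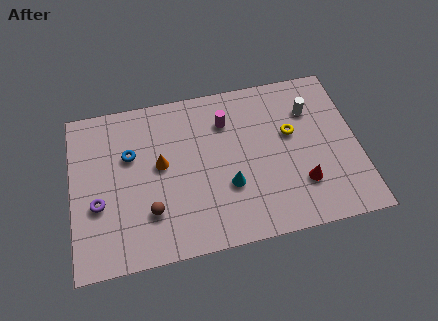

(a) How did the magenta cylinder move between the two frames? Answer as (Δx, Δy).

(-2.9, 2.8)

From the two frames, the magenta cylinder sits at roughly (10.3, 3.7) before and (7.4, 6.5) after.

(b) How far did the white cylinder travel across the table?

1.6

From (10.4, 5.1) to (11.4, 6.3), the white cylinder covered √(1.0² + 1.2²) ≈ 1.6 units.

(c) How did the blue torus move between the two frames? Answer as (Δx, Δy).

(1.9, 2.9)

The blue torus was at about (0.9, 2.7) and moved to about (2.8, 5.6).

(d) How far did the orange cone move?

3.2

From (5.4, 7.8) to (4.2, 4.8), the orange cone covered √(1.2² + 3.0²) ≈ 3.2 units.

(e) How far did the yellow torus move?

1.3

The yellow torus was near (9.3, 5.9) before and (10.4, 5.2) after, so it travelled √(1.1² + 0.7²) ≈ 1.3 units.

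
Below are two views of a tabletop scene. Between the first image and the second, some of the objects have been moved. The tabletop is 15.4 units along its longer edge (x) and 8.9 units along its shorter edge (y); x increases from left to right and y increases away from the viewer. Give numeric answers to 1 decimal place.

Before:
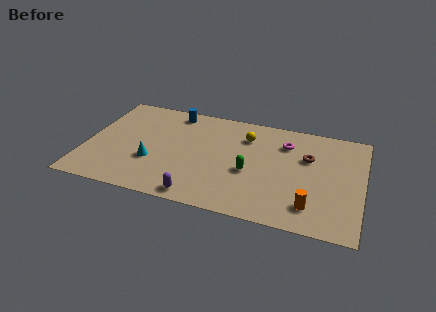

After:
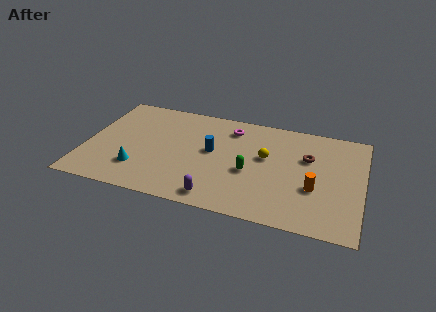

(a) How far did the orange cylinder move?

1.5

The orange cylinder moved from about (12.7, 1.8) to (12.8, 3.3), a distance of √(0.1² + 1.5²) ≈ 1.5.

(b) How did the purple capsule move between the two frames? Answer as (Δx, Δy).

(1.0, 0.2)

The purple capsule started near (6.6, 0.9) and ended near (7.6, 1.1).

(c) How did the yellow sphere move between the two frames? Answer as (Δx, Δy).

(1.2, -1.5)

The yellow sphere was at about (8.8, 6.7) and moved to about (10.0, 5.2).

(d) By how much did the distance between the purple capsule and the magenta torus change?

-1.2

The distance was about 7.3 in the first image and 6.1 in the second, so they moved 1.2 units closer together.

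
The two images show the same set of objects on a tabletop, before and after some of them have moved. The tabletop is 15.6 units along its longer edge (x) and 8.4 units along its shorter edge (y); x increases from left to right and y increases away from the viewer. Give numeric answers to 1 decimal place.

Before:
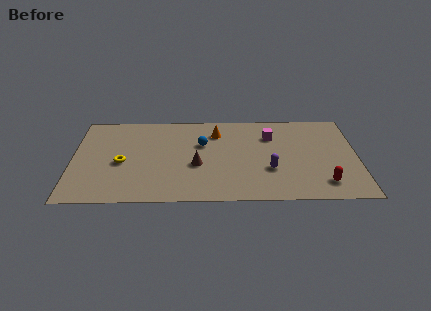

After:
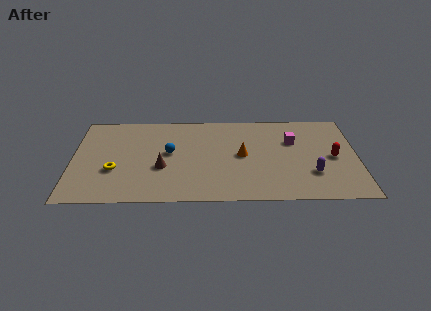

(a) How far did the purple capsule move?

2.3

From (10.8, 2.9) to (13.1, 2.5), the purple capsule covered √(2.3² + 0.4²) ≈ 2.3 units.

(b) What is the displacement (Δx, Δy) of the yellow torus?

(-0.4, -0.7)

From the two frames, the yellow torus sits at roughly (2.7, 3.7) before and (2.3, 3.0) after.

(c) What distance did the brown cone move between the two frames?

1.9

The brown cone was near (6.8, 3.4) before and (4.9, 3.2) after, so it travelled √(1.9² + 0.2²) ≈ 1.9 units.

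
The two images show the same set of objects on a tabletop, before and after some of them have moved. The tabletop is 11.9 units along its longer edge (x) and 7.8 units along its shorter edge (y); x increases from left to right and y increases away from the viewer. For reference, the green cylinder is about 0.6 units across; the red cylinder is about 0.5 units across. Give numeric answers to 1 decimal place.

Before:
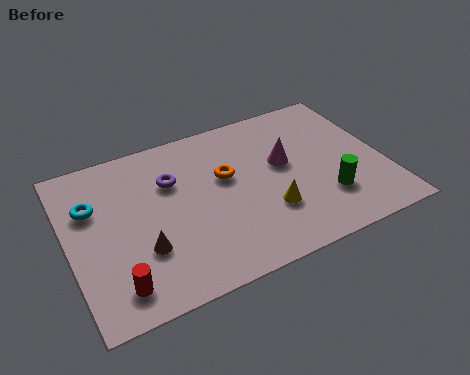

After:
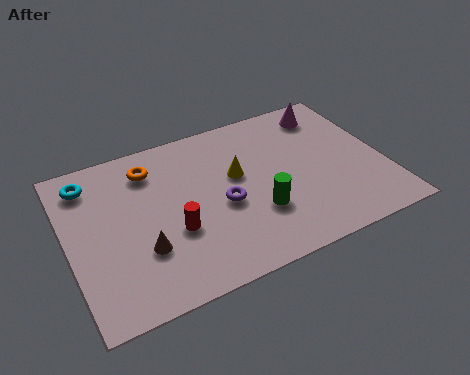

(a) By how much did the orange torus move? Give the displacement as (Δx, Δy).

(-2.7, 1.5)

The orange torus was at about (6.0, 4.7) and moved to about (3.3, 6.2).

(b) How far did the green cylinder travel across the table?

2.6

The green cylinder was near (9.5, 2.2) before and (6.9, 2.5) after, so it travelled √(2.6² + 0.3²) ≈ 2.6 units.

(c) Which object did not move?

the brown cone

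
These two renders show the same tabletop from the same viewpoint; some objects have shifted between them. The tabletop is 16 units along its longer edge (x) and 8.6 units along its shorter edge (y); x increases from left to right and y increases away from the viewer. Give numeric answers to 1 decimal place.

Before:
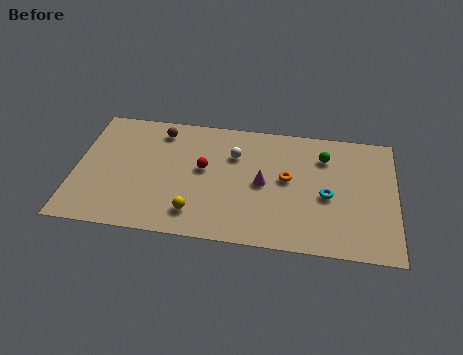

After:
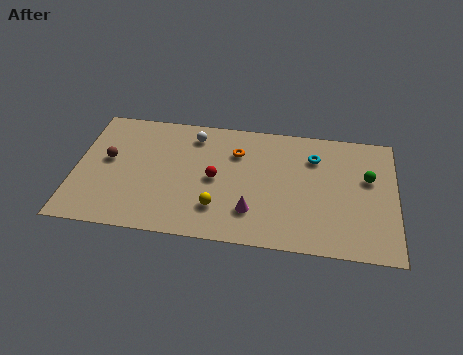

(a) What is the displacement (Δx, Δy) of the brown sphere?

(-2.5, -2.4)

The brown sphere was at about (4.1, 7.2) and moved to about (1.6, 4.8).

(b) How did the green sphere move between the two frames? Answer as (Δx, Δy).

(2.2, -1.2)

From the two frames, the green sphere sits at roughly (12.4, 6.5) before and (14.6, 5.3) after.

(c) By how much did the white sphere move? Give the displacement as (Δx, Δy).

(-2.1, 1.1)

From the two frames, the white sphere sits at roughly (7.9, 6.0) before and (5.8, 7.1) after.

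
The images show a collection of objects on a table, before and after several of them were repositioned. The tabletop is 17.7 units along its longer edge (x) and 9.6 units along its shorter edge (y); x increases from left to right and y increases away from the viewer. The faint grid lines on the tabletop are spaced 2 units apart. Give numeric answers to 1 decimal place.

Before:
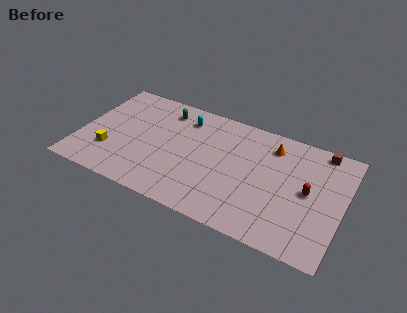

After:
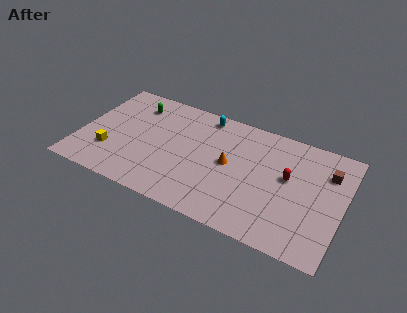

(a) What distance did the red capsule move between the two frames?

1.5

The red capsule was near (15.4, 4.9) before and (14.0, 5.5) after, so it travelled √(1.4² + 0.6²) ≈ 1.5 units.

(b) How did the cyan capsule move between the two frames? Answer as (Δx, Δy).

(1.3, 0.8)

The cyan capsule was at about (6.7, 7.7) and moved to about (8.0, 8.5).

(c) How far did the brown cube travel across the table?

1.8

From (15.9, 8.7) to (16.5, 7.0), the brown cube covered √(0.6² + 1.7²) ≈ 1.8 units.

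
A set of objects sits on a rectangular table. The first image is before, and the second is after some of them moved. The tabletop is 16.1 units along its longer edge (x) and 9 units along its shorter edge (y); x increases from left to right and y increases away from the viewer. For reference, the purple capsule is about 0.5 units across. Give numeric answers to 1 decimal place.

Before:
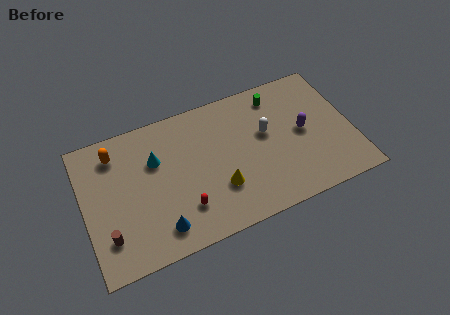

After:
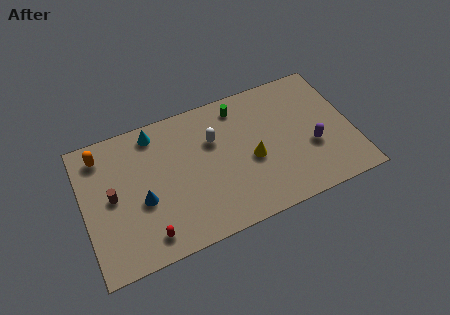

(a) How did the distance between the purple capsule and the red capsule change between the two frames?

+2.5

The distance was about 7.8 in the first image and 10.3 in the second, so they moved 2.5 units further apart.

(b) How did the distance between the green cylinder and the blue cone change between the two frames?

-2.4

The distance was about 9.7 in the first image and 7.3 in the second, so they moved 2.4 units closer together.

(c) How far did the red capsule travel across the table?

2.4

The red capsule moved from about (5.7, 2.3) to (3.5, 1.4), a distance of √(2.2² + 0.9²) ≈ 2.4.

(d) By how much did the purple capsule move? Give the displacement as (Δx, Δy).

(0.4, -1.2)

The purple capsule started near (13.2, 4.6) and ended near (13.6, 3.4).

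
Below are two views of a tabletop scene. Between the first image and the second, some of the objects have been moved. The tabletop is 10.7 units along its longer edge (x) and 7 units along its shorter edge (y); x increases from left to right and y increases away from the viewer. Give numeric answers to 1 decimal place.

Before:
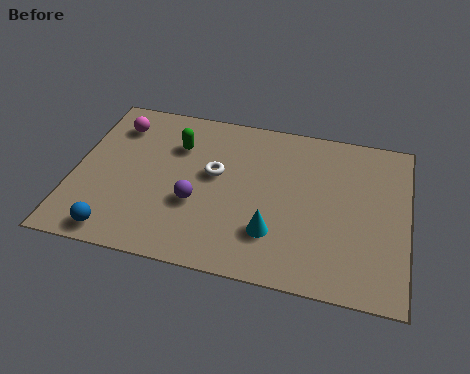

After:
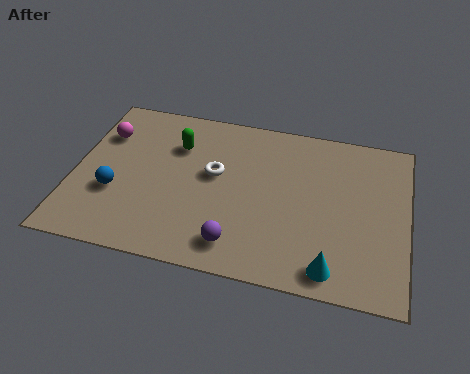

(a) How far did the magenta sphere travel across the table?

0.6

The magenta sphere moved from about (1.2, 5.5) to (0.8, 5.0), a distance of √(0.4² + 0.5²) ≈ 0.6.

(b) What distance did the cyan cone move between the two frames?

2.1

The cyan cone moved from about (6.5, 1.9) to (8.4, 0.9), a distance of √(1.9² + 1.0²) ≈ 2.1.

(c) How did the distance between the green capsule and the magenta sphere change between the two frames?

+0.3

They were about 2.1 units apart before and 2.4 after — 0.3 units further apart.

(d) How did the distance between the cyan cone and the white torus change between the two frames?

+2.1

The distance was about 2.9 in the first image and 5.0 in the second, so they moved 2.1 units further apart.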